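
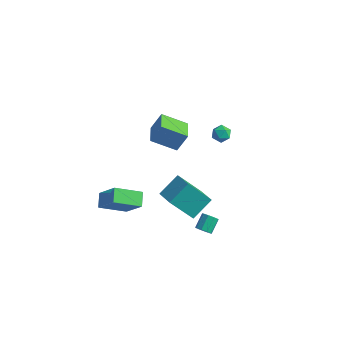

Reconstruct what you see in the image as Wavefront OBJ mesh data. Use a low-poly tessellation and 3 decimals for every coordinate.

v 1.132 3.878 1.642
v 1.488 3.519 2.085
v 0.212 3.601 2.155
v 0.568 3.242 2.598
v 0.612 3.913 2.597
v 1.18 4.084 2.281
v 0.52 3.036 1.959
v 1.088 3.207 1.643
v 1.11 2.998 2.282
v 1.166 3.54 2.676
v 0.534 3.58 1.564
v 0.59 4.122 1.958
v -4.596 3.659 -0.675
v -4.151 4.206 0.603
v -3.171 4.525 -1.543
v -2.726 5.072 -0.264
v -3.714 2.428 -0.456
v -3.269 2.975 0.823
v -2.289 3.294 -1.323
v -1.844 3.841 -0.045
v 3.122 -3.56 2.092
v 2.067 -4.413 3.76
v 3.464 -2.257 2.975
v 2.409 -3.11 4.643
v 4.271 -4.15 2.517
v 3.216 -5.003 4.185
v 4.613 -2.847 3.4
v 3.558 -3.7 5.068
v -3.638 -2.857 -1.309
v -2.36 -2.976 0.186
v -2.503 -1.557 -2.175
v -1.225 -1.677 -0.68
v -3.135 -3.623 -1.8
v -1.857 -3.743 -0.305
v -2 -2.324 -2.666
v -0.722 -2.443 -1.171
v 3.844 -2.507 -0.55
v 4.226 -2.685 -0.229
v 4.118 -1.831 0.372
v 3.736 -1.653 0.05
v 4.37 -2.482 -0.492
v 4.262 -1.627 0.109
v 4.268 -2.29 -0.783
v 4.16 -1.436 -0.182
v 3.968 -2.2 -0.964
v 3.86 -1.346 -0.364
v 3.61 -2.254 -0.953
v 3.501 -1.4 -0.352
v 3.361 -2.426 -0.753
v 3.253 -1.572 -0.152
v 3.338 -2.636 -0.458
v 3.23 -1.782 0.143
v 3.552 -2.786 -0.207
v 3.444 -1.932 0.394
v 3.903 -2.805 -0.116
v 3.795 -1.951 0.485
f 1 12 6
f 1 6 2
f 1 2 8
f 1 8 11
f 1 11 12
f 2 6 10
f 6 12 5
f 12 11 3
f 11 8 7
f 8 2 9
f 4 10 5
f 4 5 3
f 4 3 7
f 4 7 9
f 4 9 10
f 5 10 6
f 3 5 12
f 7 3 11
f 9 7 8
f 10 9 2
f 14 16 13
f 17 14 13
f 13 16 15
f 15 17 13
f 14 20 16
f 18 14 17
f 18 20 14
f 16 20 15
f 19 17 15
f 15 20 19
f 19 18 17
f 20 18 19
f 22 24 21
f 25 22 21
f 21 24 23
f 23 25 21
f 22 28 24
f 26 22 25
f 26 28 22
f 24 28 23
f 27 25 23
f 23 28 27
f 27 26 25
f 28 26 27
f 30 32 29
f 33 30 29
f 29 32 31
f 31 33 29
f 30 36 32
f 34 30 33
f 34 36 30
f 32 36 31
f 35 33 31
f 31 36 35
f 35 34 33
f 36 34 35
f 38 37 41
f 38 41 39
f 39 41 42
f 39 42 40
f 41 37 43
f 41 43 42
f 42 43 44
f 42 44 40
f 43 37 45
f 43 45 44
f 44 45 46
f 44 46 40
f 45 37 47
f 45 47 46
f 46 47 48
f 46 48 40
f 47 37 49
f 47 49 48
f 48 49 50
f 48 50 40
f 49 37 51
f 49 51 50
f 50 51 52
f 50 52 40
f 51 37 53
f 51 53 52
f 52 53 54
f 52 54 40
f 53 37 55
f 53 55 54
f 54 55 56
f 54 56 40
f 55 37 38
f 55 38 56
f 56 38 39
f 56 39 40



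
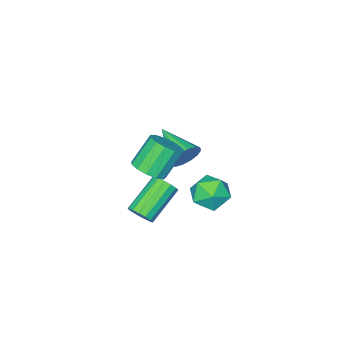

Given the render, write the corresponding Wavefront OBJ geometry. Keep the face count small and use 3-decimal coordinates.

v 0.313 0.659 3.296
v 0.847 1.146 3.661
v -0.099 1.248 4.91
v -0.633 0.761 4.544
v 0.566 1.418 3.426
v -0.38 1.519 4.674
v 0.204 1.448 3.149
v -0.742 1.55 4.398
v -0.123 1.229 2.919
v -1.069 1.33 4.168
v -0.312 0.828 2.808
v -1.258 0.929 4.057
v -0.302 0.374 2.853
v -1.248 0.475 4.101
v -0.097 0.01 3.038
v -1.043 0.112 4.286
v 0.238 -0.147 3.304
v -0.708 -0.046 4.553
v 0.597 -0.049 3.568
v -0.349 0.053 4.817
v 0.866 0.275 3.746
v -0.08 0.376 4.994
v 0.959 0.72 3.78
v 0.013 0.822 5.029
v 1.34 1.321 1.405
v 1.65 0.963 1.805
v 0.09 0.761 2.835
v -0.22 1.119 2.435
v 1.685 1.262 1.917
v 0.125 1.06 2.946
v 1.628 1.576 1.891
v 0.068 1.374 2.921
v 1.493 1.823 1.736
v -0.067 1.621 2.765
v 1.318 1.934 1.492
v -0.243 1.733 2.521
v 1.148 1.882 1.224
v -0.412 1.68 2.254
v 1.03 1.679 1.005
v -0.53 1.477 2.035
v 0.995 1.38 0.894
v -0.565 1.178 1.923
v 1.052 1.066 0.919
v -0.508 0.864 1.949
v 1.187 0.819 1.075
v -0.373 0.617 2.104
v 1.363 0.707 1.319
v -0.198 0.506 2.348
v 1.532 0.76 1.586
v -0.028 0.558 2.616
v -1.006 4.181 3.088
v -0.164 3.994 3.476
v -1.116 2.726 2.624
v -0.274 2.539 3.012
v -1.019 2.726 3.565
v -0.951 3.625 3.852
v -0.329 3.095 2.248
v -0.261 3.994 2.535
v 0.254 3.322 2.957
v -0.172 3.095 3.771
v -1.108 3.625 2.329
v -1.534 3.398 3.143
v -3.23 -0.977 1.095
v -2.752 -0.804 1.712
v -3.45 -2.763 1.765
v -3.133 -0.709 1.842
v -3.54 -0.685 1.771
v -3.865 -0.739 1.52
v -4.019 -0.858 1.154
v -3.961 -1.008 0.772
v -3.708 -1.15 0.477
v -3.327 -1.246 0.347
v -2.919 -1.27 0.418
v -2.595 -1.215 0.67
v -2.441 -1.097 1.036
v -2.498 -0.946 1.417
f 2 1 5
f 2 5 3
f 3 5 6
f 3 6 4
f 5 1 7
f 5 7 6
f 6 7 8
f 6 8 4
f 7 1 9
f 7 9 8
f 8 9 10
f 8 10 4
f 9 1 11
f 9 11 10
f 10 11 12
f 10 12 4
f 11 1 13
f 11 13 12
f 12 13 14
f 12 14 4
f 13 1 15
f 13 15 14
f 14 15 16
f 14 16 4
f 15 1 17
f 15 17 16
f 16 17 18
f 16 18 4
f 17 1 19
f 17 19 18
f 18 19 20
f 18 20 4
f 19 1 21
f 19 21 20
f 20 21 22
f 20 22 4
f 21 1 23
f 21 23 22
f 22 23 24
f 22 24 4
f 23 1 2
f 23 2 24
f 24 2 3
f 24 3 4
f 26 25 29
f 26 29 27
f 27 29 30
f 27 30 28
f 29 25 31
f 29 31 30
f 30 31 32
f 30 32 28
f 31 25 33
f 31 33 32
f 32 33 34
f 32 34 28
f 33 25 35
f 33 35 34
f 34 35 36
f 34 36 28
f 35 25 37
f 35 37 36
f 36 37 38
f 36 38 28
f 37 25 39
f 37 39 38
f 38 39 40
f 38 40 28
f 39 25 41
f 39 41 40
f 40 41 42
f 40 42 28
f 41 25 43
f 41 43 42
f 42 43 44
f 42 44 28
f 43 25 45
f 43 45 44
f 44 45 46
f 44 46 28
f 45 25 47
f 45 47 46
f 46 47 48
f 46 48 28
f 47 25 49
f 47 49 48
f 48 49 50
f 48 50 28
f 49 25 26
f 49 26 50
f 50 26 27
f 50 27 28
f 51 62 56
f 51 56 52
f 51 52 58
f 51 58 61
f 51 61 62
f 52 56 60
f 56 62 55
f 62 61 53
f 61 58 57
f 58 52 59
f 54 60 55
f 54 55 53
f 54 53 57
f 54 57 59
f 54 59 60
f 55 60 56
f 53 55 62
f 57 53 61
f 59 57 58
f 60 59 52
f 64 63 66
f 64 66 65
f 66 63 67
f 66 67 65
f 67 63 68
f 67 68 65
f 68 63 69
f 68 69 65
f 69 63 70
f 69 70 65
f 70 63 71
f 70 71 65
f 71 63 72
f 71 72 65
f 72 63 73
f 72 73 65
f 73 63 74
f 73 74 65
f 74 63 75
f 74 75 65
f 75 63 76
f 75 76 65
f 76 63 64
f 76 64 65



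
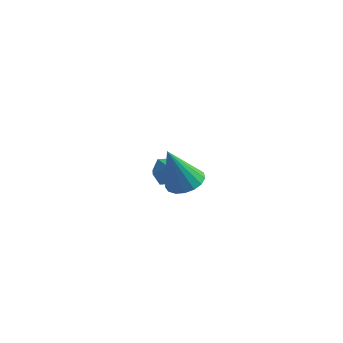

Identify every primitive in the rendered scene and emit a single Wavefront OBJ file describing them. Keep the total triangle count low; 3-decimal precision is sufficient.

v -3.984 3.201 -0.579
v -3.604 3.768 -0.303
v -3.016 2.512 -0.497
v -2.636 3.079 -0.221
v -3.172 2.766 0.176
v -3.77 3.192 0.125
v -2.85 3.088 -0.925
v -3.448 3.514 -0.976
v -2.903 3.698 -0.517
v -3.102 3.499 0.164
v -3.518 2.781 -0.964
v -3.717 2.582 -0.283
v -0.795 -1.512 3.151
v -0.288 -1.052 3.404
v -1.325 -1.828 4.789
v -0.567 -0.848 3.353
v -0.899 -0.797 3.256
v -1.207 -0.909 3.135
v -1.42 -1.159 3.017
v -1.491 -1.49 2.93
v -1.402 -1.826 2.894
v -1.174 -2.09 2.917
v -0.859 -2.221 2.993
v -0.53 -2.19 3.106
v -0.262 -2.004 3.229
v -0.115 -1.704 3.334
v -0.125 -1.361 3.397
f 1 12 6
f 1 6 2
f 1 2 8
f 1 8 11
f 1 11 12
f 2 6 10
f 6 12 5
f 12 11 3
f 11 8 7
f 8 2 9
f 4 10 5
f 4 5 3
f 4 3 7
f 4 7 9
f 4 9 10
f 5 10 6
f 3 5 12
f 7 3 11
f 9 7 8
f 10 9 2
f 14 13 16
f 14 16 15
f 16 13 17
f 16 17 15
f 17 13 18
f 17 18 15
f 18 13 19
f 18 19 15
f 19 13 20
f 19 20 15
f 20 13 21
f 20 21 15
f 21 13 22
f 21 22 15
f 22 13 23
f 22 23 15
f 23 13 24
f 23 24 15
f 24 13 25
f 24 25 15
f 25 13 26
f 25 26 15
f 26 13 27
f 26 27 15
f 27 13 14
f 27 14 15



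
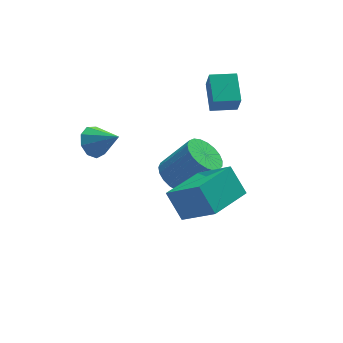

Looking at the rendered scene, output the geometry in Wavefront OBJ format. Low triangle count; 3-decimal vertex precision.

v -3.517 0.228 1.718
v -2.904 0.764 1.622
v -2.643 -0.608 2.622
v -3.22 0.911 2.062
v -3.674 0.737 2.341
v -4.055 0.326 2.329
v -4.184 -0.131 2.031
v -4.001 -0.42 1.587
v -3.592 -0.406 1.204
v -3.147 -0.095 1.061
v -2.876 0.367 1.227
v -1.046 -4.245 -0.147
v -0.032 -5.509 1.25
v -1.448 -3.346 0.958
v -0.433 -4.61 2.355
v 0.713 -3.13 -0.415
v 1.728 -4.394 0.982
v 0.312 -2.231 0.69
v 1.326 -3.495 2.087
v 1.405 -0.558 3.163
v 1.386 -1.034 4.243
v 1.674 0.762 3.749
v 1.656 0.287 4.829
v 2.584 -0.767 3.091
v 2.566 -1.242 4.171
v 2.854 0.554 3.677
v 2.835 0.078 4.757
v -0.079 -0.49 -1.194
v 0.57 0.141 -1.569
v 1.787 -0.178 -0.002
v 1.139 -0.81 0.374
v 0.338 0.385 -1.339
v 1.555 0.066 0.228
v 0.034 0.477 -1.084
v 1.251 0.158 0.483
v -0.29 0.402 -0.848
v 0.928 0.083 0.719
v -0.577 0.173 -0.672
v 0.64 -0.147 0.896
v -0.778 -0.171 -0.586
v 0.44 -0.49 0.982
v -0.858 -0.57 -0.605
v 0.36 -0.89 0.963
v -0.803 -0.956 -0.726
v 0.414 -1.275 0.842
v -0.623 -1.261 -0.927
v 0.594 -1.58 0.64
v -0.349 -1.432 -1.175
v 0.868 -1.751 0.392
v -0.028 -1.441 -1.426
v 1.189 -1.76 0.141
v 0.284 -1.286 -1.637
v 1.501 -1.605 -0.07
v 0.533 -0.992 -1.771
v 1.751 -1.312 -0.204
v 0.677 -0.613 -1.806
v 1.894 -0.932 -0.238
v 0.69 -0.212 -1.734
v 1.907 -0.531 -0.167
f 2 1 4
f 2 4 3
f 4 1 5
f 4 5 3
f 5 1 6
f 5 6 3
f 6 1 7
f 6 7 3
f 7 1 8
f 7 8 3
f 8 1 9
f 8 9 3
f 9 1 10
f 9 10 3
f 10 1 11
f 10 11 3
f 11 1 2
f 11 2 3
f 13 15 12
f 16 13 12
f 12 15 14
f 14 16 12
f 13 19 15
f 17 13 16
f 17 19 13
f 15 19 14
f 18 16 14
f 14 19 18
f 18 17 16
f 19 17 18
f 21 23 20
f 24 21 20
f 20 23 22
f 22 24 20
f 21 27 23
f 25 21 24
f 25 27 21
f 23 27 22
f 26 24 22
f 22 27 26
f 26 25 24
f 27 25 26
f 29 28 32
f 29 32 30
f 30 32 33
f 30 33 31
f 32 28 34
f 32 34 33
f 33 34 35
f 33 35 31
f 34 28 36
f 34 36 35
f 35 36 37
f 35 37 31
f 36 28 38
f 36 38 37
f 37 38 39
f 37 39 31
f 38 28 40
f 38 40 39
f 39 40 41
f 39 41 31
f 40 28 42
f 40 42 41
f 41 42 43
f 41 43 31
f 42 28 44
f 42 44 43
f 43 44 45
f 43 45 31
f 44 28 46
f 44 46 45
f 45 46 47
f 45 47 31
f 46 28 48
f 46 48 47
f 47 48 49
f 47 49 31
f 48 28 50
f 48 50 49
f 49 50 51
f 49 51 31
f 50 28 52
f 50 52 51
f 51 52 53
f 51 53 31
f 52 28 54
f 52 54 53
f 53 54 55
f 53 55 31
f 54 28 56
f 54 56 55
f 55 56 57
f 55 57 31
f 56 28 58
f 56 58 57
f 57 58 59
f 57 59 31
f 58 28 29
f 58 29 59
f 59 29 30
f 59 30 31



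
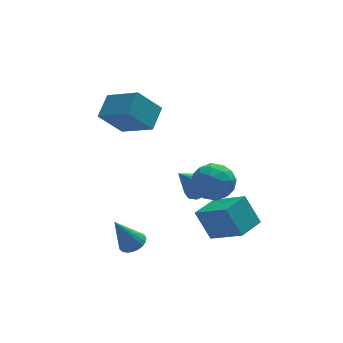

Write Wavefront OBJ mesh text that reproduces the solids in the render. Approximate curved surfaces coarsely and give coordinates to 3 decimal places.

v 1.143 1.571 1.309
v -0.05 1.401 2.672
v -0.07 2.965 0.421
v -1.263 2.795 1.785
v 1.823 2.625 2.035
v 0.63 2.455 3.399
v 0.61 4.019 1.148
v -0.583 3.849 2.511
v 2.151 -1.927 -0.276
v 2.975 -1.32 -0.718
v 3.365 -3.04 0.458
v 4.189 -2.433 0.016
v 3.566 -2.012 0.839
v 2.816 -1.324 0.385
v 3.524 -3.036 -0.645
v 2.774 -2.348 -1.099
v 3.823 -2.005 -0.946
v 3.849 -1.373 -0.029
v 2.491 -2.987 -0.231
v 2.517 -2.355 0.686
v 2.456 -1.525 -0.561
v 3.884 -2.835 0.301
v 3.518 -2.587 0.785
v 4.002 -2.23 0.525
v 2.363 -1.528 0.087
v 2.847 -1.171 -0.173
v 3.195 -1.578 0.742
v 3.493 -3.189 -0.087
v 3.977 -2.832 -0.347
v 2.338 -2.13 -0.785
v 2.822 -1.773 -1.045
v 3.145 -2.782 -1.002
v 3.439 -1.572 -0.955
v 4.153 -2.226 -0.524
v 3.762 -2.581 -0.913
v 3.321 -2.176 -1.179
v 3.455 -1.2 -0.416
v 4.168 -1.854 0.015
v 3.802 -1.607 0.499
v 3.361 -1.202 0.232
v 3.953 -1.603 -0.551
v 2.172 -2.506 -0.275
v 2.885 -3.16 0.156
v 2.979 -3.158 -0.492
v 2.538 -2.753 -0.759
v 2.187 -2.134 0.264
v 2.901 -2.788 0.695
v 3.019 -2.184 0.919
v 2.578 -1.779 0.653
v 2.387 -2.757 0.291
v -0.559 -1.681 -4.166
v -0.081 -1.232 -3.894
v -1.421 -1.799 -2.454
v -0.291 -1.048 -3.987
v -0.549 -0.973 -4.112
v -0.808 -1.02 -4.245
v -1.024 -1.182 -4.365
v -1.159 -1.43 -4.451
v -1.191 -1.721 -4.487
v -1.114 -2.005 -4.468
v -0.941 -2.234 -4.396
v -0.701 -2.366 -4.285
v -0.438 -2.38 -4.153
v -0.195 -2.273 -4.023
v -0.015 -2.064 -3.918
v 0.071 -1.788 -3.856
v 0.047 -1.494 -3.848
v 3.232 0.888 -2.66
v 3.72 0.238 -2.409
v 2.148 0.592 -1.32
v 3.894 0.673 -2.172
v 3.816 1.19 -2.122
v 3.515 1.592 -2.277
v 3.106 1.724 -2.579
v 2.745 1.537 -2.912
v 2.571 1.102 -3.149
v 2.649 0.585 -3.199
v 2.95 0.184 -3.044
v 3.359 0.051 -2.742
v 2.443 -1.545 -2.658
v 3.574 -2.992 -1.539
v 3.579 -0.614 -2.602
v 4.71 -2.061 -1.483
v 3.05 -2.199 -4.117
v 4.181 -3.646 -2.998
v 4.186 -1.268 -4.061
v 5.317 -2.715 -2.942
f 2 4 1
f 5 2 1
f 1 4 3
f 3 5 1
f 2 8 4
f 6 2 5
f 6 8 2
f 4 8 3
f 7 5 3
f 3 8 7
f 7 6 5
f 8 6 7
f 9 46 25
f 46 20 49
f 25 49 14
f 46 49 25
f 9 25 21
f 25 14 26
f 21 26 10
f 25 26 21
f 9 21 30
f 21 10 31
f 30 31 16
f 21 31 30
f 9 30 42
f 30 16 45
f 42 45 19
f 30 45 42
f 9 42 46
f 42 19 50
f 46 50 20
f 42 50 46
f 10 26 37
f 26 14 40
f 37 40 18
f 26 40 37
f 14 49 27
f 49 20 48
f 27 48 13
f 49 48 27
f 20 50 47
f 50 19 43
f 47 43 11
f 50 43 47
f 19 45 44
f 45 16 32
f 44 32 15
f 45 32 44
f 16 31 36
f 31 10 33
f 36 33 17
f 31 33 36
f 12 38 24
f 38 18 39
f 24 39 13
f 38 39 24
f 12 24 22
f 24 13 23
f 22 23 11
f 24 23 22
f 12 22 29
f 22 11 28
f 29 28 15
f 22 28 29
f 12 29 34
f 29 15 35
f 34 35 17
f 29 35 34
f 12 34 38
f 34 17 41
f 38 41 18
f 34 41 38
f 13 39 27
f 39 18 40
f 27 40 14
f 39 40 27
f 11 23 47
f 23 13 48
f 47 48 20
f 23 48 47
f 15 28 44
f 28 11 43
f 44 43 19
f 28 43 44
f 17 35 36
f 35 15 32
f 36 32 16
f 35 32 36
f 18 41 37
f 41 17 33
f 37 33 10
f 41 33 37
f 52 51 54
f 52 54 53
f 54 51 55
f 54 55 53
f 55 51 56
f 55 56 53
f 56 51 57
f 56 57 53
f 57 51 58
f 57 58 53
f 58 51 59
f 58 59 53
f 59 51 60
f 59 60 53
f 60 51 61
f 60 61 53
f 61 51 62
f 61 62 53
f 62 51 63
f 62 63 53
f 63 51 64
f 63 64 53
f 64 51 65
f 64 65 53
f 65 51 66
f 65 66 53
f 66 51 67
f 66 67 53
f 67 51 52
f 67 52 53
f 69 68 71
f 69 71 70
f 71 68 72
f 71 72 70
f 72 68 73
f 72 73 70
f 73 68 74
f 73 74 70
f 74 68 75
f 74 75 70
f 75 68 76
f 75 76 70
f 76 68 77
f 76 77 70
f 77 68 78
f 77 78 70
f 78 68 79
f 78 79 70
f 79 68 69
f 79 69 70
f 81 83 80
f 84 81 80
f 80 83 82
f 82 84 80
f 81 87 83
f 85 81 84
f 85 87 81
f 83 87 82
f 86 84 82
f 82 87 86
f 86 85 84
f 87 85 86



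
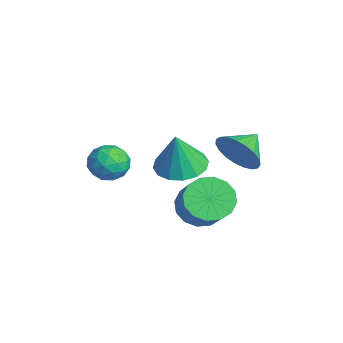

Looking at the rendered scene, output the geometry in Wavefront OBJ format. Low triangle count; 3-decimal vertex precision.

v -0.855 1.681 -4.338
v -0.204 1.861 -5.021
v 1.226 1.758 -3.684
v 0.575 1.579 -3.002
v -0.335 2.308 -4.847
v 1.095 2.205 -3.51
v -0.605 2.587 -4.537
v 0.826 2.484 -3.2
v -0.942 2.623 -4.173
v 0.489 2.52 -2.837
v -1.255 2.407 -3.854
v 0.175 2.304 -2.518
v -1.462 1.997 -3.664
v -0.032 1.894 -2.328
v -1.506 1.502 -3.656
v -0.076 1.399 -2.319
v -1.375 1.055 -3.83
v 0.055 0.952 -2.493
v -1.106 0.776 -4.14
v 0.325 0.673 -2.803
v -0.769 0.74 -4.503
v 0.662 0.637 -3.167
v -0.455 0.956 -4.822
v 0.975 0.853 -3.486
v -0.248 1.366 -5.012
v 1.182 1.263 -3.676
v -3.377 1.672 -3.814
v -2.398 2.014 -3.902
v -3.123 1.388 -2.086
v -2.689 2.452 -3.787
v -3.164 2.681 -3.68
v -3.696 2.64 -3.608
v -4.143 2.339 -3.592
v -4.384 1.86 -3.636
v -4.355 1.33 -3.727
v -4.064 0.892 -3.842
v -3.589 0.663 -3.949
v -3.057 0.704 -4.02
v -2.611 1.005 -4.036
v -2.37 1.484 -3.993
v -4.284 -0.404 -4.152
v -3.544 -0.222 -3.75
v -4.356 -1.618 -3.47
v -3.616 -1.436 -3.068
v -4.327 -0.985 -2.885
v -4.283 -0.235 -3.307
v -3.617 -1.605 -3.913
v -3.573 -0.855 -4.335
v -3.131 -0.964 -3.603
v -3.57 -0.581 -2.967
v -4.33 -1.259 -4.253
v -4.769 -0.876 -3.617
v -3.908 -0.206 -4.011
v -3.992 -1.634 -3.209
v -4.411 -1.369 -3.101
v -3.975 -1.262 -2.865
v -4.342 -0.214 -3.751
v -3.907 -0.107 -3.514
v -4.368 -0.556 -3.006
v -3.993 -1.733 -3.706
v -3.558 -1.626 -3.469
v -3.925 -0.578 -4.355
v -3.489 -0.471 -4.119
v -3.532 -1.284 -4.214
v -3.23 -0.536 -3.688
v -3.272 -1.249 -3.287
v -3.273 -1.349 -3.784
v -3.247 -0.908 -4.032
v -3.488 -0.31 -3.315
v -3.53 -1.024 -2.913
v -3.949 -0.759 -2.806
v -3.923 -0.318 -3.054
v -3.246 -0.747 -3.228
v -4.37 -0.816 -4.307
v -4.412 -1.53 -3.905
v -3.977 -1.522 -4.166
v -3.951 -1.081 -4.414
v -4.628 -0.591 -3.933
v -4.67 -1.304 -3.532
v -4.653 -0.932 -3.188
v -4.627 -0.491 -3.436
v -4.654 -1.093 -3.992
v -0.3 2.85 -1.438
v 0.311 2.935 -0.69
v -0.94 3.79 -1.022
v 0.483 3.174 -0.966
v 0.519 3.357 -1.323
v 0.413 3.453 -1.701
v 0.184 3.444 -2.033
v -0.128 3.333 -2.262
v -0.471 3.138 -2.349
v -0.784 2.893 -2.278
v -1.013 2.641 -2.062
v -1.119 2.426 -1.738
v -1.084 2.283 -1.362
v -0.913 2.239 -1
v -0.636 2.301 -0.713
v -0.301 2.457 -0.551
v 0.034 2.682 -0.543
f 2 1 5
f 2 5 3
f 3 5 6
f 3 6 4
f 5 1 7
f 5 7 6
f 6 7 8
f 6 8 4
f 7 1 9
f 7 9 8
f 8 9 10
f 8 10 4
f 9 1 11
f 9 11 10
f 10 11 12
f 10 12 4
f 11 1 13
f 11 13 12
f 12 13 14
f 12 14 4
f 13 1 15
f 13 15 14
f 14 15 16
f 14 16 4
f 15 1 17
f 15 17 16
f 16 17 18
f 16 18 4
f 17 1 19
f 17 19 18
f 18 19 20
f 18 20 4
f 19 1 21
f 19 21 20
f 20 21 22
f 20 22 4
f 21 1 23
f 21 23 22
f 22 23 24
f 22 24 4
f 23 1 25
f 23 25 24
f 24 25 26
f 24 26 4
f 25 1 2
f 25 2 26
f 26 2 3
f 26 3 4
f 28 27 30
f 28 30 29
f 30 27 31
f 30 31 29
f 31 27 32
f 31 32 29
f 32 27 33
f 32 33 29
f 33 27 34
f 33 34 29
f 34 27 35
f 34 35 29
f 35 27 36
f 35 36 29
f 36 27 37
f 36 37 29
f 37 27 38
f 37 38 29
f 38 27 39
f 38 39 29
f 39 27 40
f 39 40 29
f 40 27 28
f 40 28 29
f 41 78 57
f 78 52 81
f 57 81 46
f 78 81 57
f 41 57 53
f 57 46 58
f 53 58 42
f 57 58 53
f 41 53 62
f 53 42 63
f 62 63 48
f 53 63 62
f 41 62 74
f 62 48 77
f 74 77 51
f 62 77 74
f 41 74 78
f 74 51 82
f 78 82 52
f 74 82 78
f 42 58 69
f 58 46 72
f 69 72 50
f 58 72 69
f 46 81 59
f 81 52 80
f 59 80 45
f 81 80 59
f 52 82 79
f 82 51 75
f 79 75 43
f 82 75 79
f 51 77 76
f 77 48 64
f 76 64 47
f 77 64 76
f 48 63 68
f 63 42 65
f 68 65 49
f 63 65 68
f 44 70 56
f 70 50 71
f 56 71 45
f 70 71 56
f 44 56 54
f 56 45 55
f 54 55 43
f 56 55 54
f 44 54 61
f 54 43 60
f 61 60 47
f 54 60 61
f 44 61 66
f 61 47 67
f 66 67 49
f 61 67 66
f 44 66 70
f 66 49 73
f 70 73 50
f 66 73 70
f 45 71 59
f 71 50 72
f 59 72 46
f 71 72 59
f 43 55 79
f 55 45 80
f 79 80 52
f 55 80 79
f 47 60 76
f 60 43 75
f 76 75 51
f 60 75 76
f 49 67 68
f 67 47 64
f 68 64 48
f 67 64 68
f 50 73 69
f 73 49 65
f 69 65 42
f 73 65 69
f 84 83 86
f 84 86 85
f 86 83 87
f 86 87 85
f 87 83 88
f 87 88 85
f 88 83 89
f 88 89 85
f 89 83 90
f 89 90 85
f 90 83 91
f 90 91 85
f 91 83 92
f 91 92 85
f 92 83 93
f 92 93 85
f 93 83 94
f 93 94 85
f 94 83 95
f 94 95 85
f 95 83 96
f 95 96 85
f 96 83 97
f 96 97 85
f 97 83 98
f 97 98 85
f 98 83 99
f 98 99 85
f 99 83 84
f 99 84 85



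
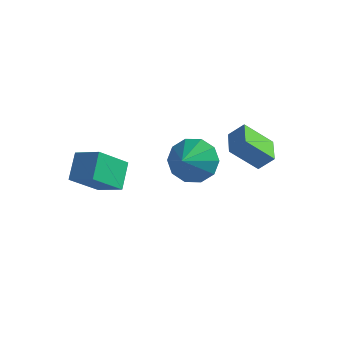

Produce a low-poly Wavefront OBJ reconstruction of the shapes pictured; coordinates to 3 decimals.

v -1.017 -2.722 -1.141
v -1.351 -1.831 -0.301
v -0.575 -1.526 -2.235
v -0.909 -0.634 -1.394
v 0.069 -2.726 -0.706
v -0.265 -1.834 0.135
v 0.511 -1.529 -1.799
v 0.177 -0.638 -0.959
v 3.213 1.496 -0.441
v 3.751 1.753 0.164
v 2.563 2.493 -0.288
v 3.101 2.75 0.318
v 4.059 2.21 -1.498
v 4.597 2.467 -0.892
v 3.409 3.207 -1.344
v 3.947 3.464 -0.739
v 1.358 1.959 -1.876
v 1.957 1.576 -2.662
v 1.482 0.981 -1.304
v 2.352 1.875 -2.234
v 2.368 2.207 -1.669
v 1.999 2.444 -1.183
v 1.384 2.496 -0.962
v 0.76 2.343 -1.089
v 0.364 2.044 -1.517
v 0.348 1.712 -2.082
v 0.718 1.475 -2.568
v 1.333 1.423 -2.789
f 2 4 1
f 5 2 1
f 1 4 3
f 3 5 1
f 2 8 4
f 6 2 5
f 6 8 2
f 4 8 3
f 7 5 3
f 3 8 7
f 7 6 5
f 8 6 7
f 10 12 9
f 13 10 9
f 9 12 11
f 11 13 9
f 10 16 12
f 14 10 13
f 14 16 10
f 12 16 11
f 15 13 11
f 11 16 15
f 15 14 13
f 16 14 15
f 18 17 20
f 18 20 19
f 20 17 21
f 20 21 19
f 21 17 22
f 21 22 19
f 22 17 23
f 22 23 19
f 23 17 24
f 23 24 19
f 24 17 25
f 24 25 19
f 25 17 26
f 25 26 19
f 26 17 27
f 26 27 19
f 27 17 28
f 27 28 19
f 28 17 18
f 28 18 19



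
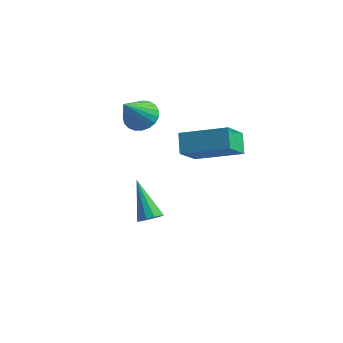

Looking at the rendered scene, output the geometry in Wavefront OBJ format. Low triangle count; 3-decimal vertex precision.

v -2.504 1.66 2.753
v -1.882 1.985 3.07
v -2.536 0.52 3.987
v -2.12 2.145 3.212
v -2.425 2.222 3.274
v -2.743 2.201 3.246
v -3.02 2.086 3.134
v -3.208 1.898 2.955
v -3.274 1.669 2.741
v -3.207 1.438 2.53
v -3.018 1.246 2.357
v -2.74 1.125 2.253
v -2.422 1.097 2.235
v -2.118 1.166 2.307
v -1.88 1.32 2.456
v -1.751 1.534 2.656
v -1.751 1.769 2.873
v -1.303 0.482 -2.11
v -0.967 0.26 -1.75
v -2.397 1.158 -0.67
v -0.86 0.569 -1.813
v -0.921 0.845 -1.99
v -1.129 0.983 -2.212
v -1.403 0.929 -2.395
v -1.638 0.705 -2.469
v -1.746 0.396 -2.406
v -1.684 0.119 -2.229
v -1.477 -0.018 -2.007
v -1.203 0.035 -1.824
v 0.304 0.091 2.442
v -0.121 0.654 3.137
v 0.258 1.226 1.494
v -0.167 1.789 2.188
v 2.127 0.691 3.072
v 1.702 1.254 3.766
v 2.081 1.826 2.123
v 1.656 2.389 2.818
f 2 1 4
f 2 4 3
f 4 1 5
f 4 5 3
f 5 1 6
f 5 6 3
f 6 1 7
f 6 7 3
f 7 1 8
f 7 8 3
f 8 1 9
f 8 9 3
f 9 1 10
f 9 10 3
f 10 1 11
f 10 11 3
f 11 1 12
f 11 12 3
f 12 1 13
f 12 13 3
f 13 1 14
f 13 14 3
f 14 1 15
f 14 15 3
f 15 1 16
f 15 16 3
f 16 1 17
f 16 17 3
f 17 1 2
f 17 2 3
f 19 18 21
f 19 21 20
f 21 18 22
f 21 22 20
f 22 18 23
f 22 23 20
f 23 18 24
f 23 24 20
f 24 18 25
f 24 25 20
f 25 18 26
f 25 26 20
f 26 18 27
f 26 27 20
f 27 18 28
f 27 28 20
f 28 18 29
f 28 29 20
f 29 18 19
f 29 19 20
f 31 33 30
f 34 31 30
f 30 33 32
f 32 34 30
f 31 37 33
f 35 31 34
f 35 37 31
f 33 37 32
f 36 34 32
f 32 37 36
f 36 35 34
f 37 35 36



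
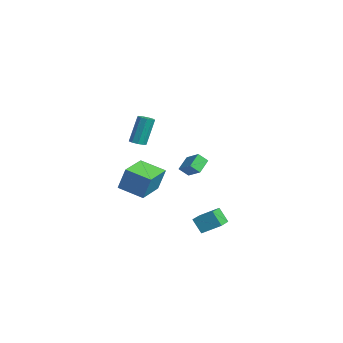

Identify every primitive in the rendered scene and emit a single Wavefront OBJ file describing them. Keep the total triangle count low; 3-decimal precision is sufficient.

v -5.54 0.667 -3.263
v -5.194 1.062 -1.594
v -4.19 1.822 -3.816
v -3.845 2.217 -2.147
v -4.095 -0.977 -3.173
v -3.75 -0.582 -1.504
v -2.746 0.178 -3.726
v -2.4 0.573 -2.057
v -2.171 3.586 -1.103
v -2.375 3.005 -0.517
v -1.099 3.886 -0.432
v -1.303 3.304 0.154
v -1.557 2.756 -1.714
v -1.761 2.174 -1.128
v -0.485 3.055 -1.043
v -0.689 2.474 -0.457
v -1.768 -0.58 1.651
v -1.461 -0.129 1.527
v -1.725 0.572 3.425
v -2.032 0.12 3.549
v -1.83 -0.061 1.451
v -2.094 0.64 3.349
v -2.17 -0.236 1.468
v -2.434 0.464 3.366
v -2.322 -0.572 1.571
v -2.586 0.128 3.469
v -2.215 -0.912 1.711
v -2.479 -0.212 3.609
v -1.899 -1.097 1.824
v -2.163 -0.396 3.721
v -1.521 -1.04 1.855
v -1.785 -0.339 3.753
v -1.259 -0.768 1.791
v -1.523 -0.067 3.689
v -1.235 -0.408 1.662
v -1.499 0.293 3.559
v 2.963 2.024 -4.213
v 2.368 1.708 -3.256
v 3.598 3.037 -3.484
v 3.003 2.721 -2.527
v 4.097 1.039 -3.833
v 3.502 0.723 -2.876
v 4.732 2.052 -3.104
v 4.137 1.736 -2.147
f 2 4 1
f 5 2 1
f 1 4 3
f 3 5 1
f 2 8 4
f 6 2 5
f 6 8 2
f 4 8 3
f 7 5 3
f 3 8 7
f 7 6 5
f 8 6 7
f 10 12 9
f 13 10 9
f 9 12 11
f 11 13 9
f 10 16 12
f 14 10 13
f 14 16 10
f 12 16 11
f 15 13 11
f 11 16 15
f 15 14 13
f 16 14 15
f 18 17 21
f 18 21 19
f 19 21 22
f 19 22 20
f 21 17 23
f 21 23 22
f 22 23 24
f 22 24 20
f 23 17 25
f 23 25 24
f 24 25 26
f 24 26 20
f 25 17 27
f 25 27 26
f 26 27 28
f 26 28 20
f 27 17 29
f 27 29 28
f 28 29 30
f 28 30 20
f 29 17 31
f 29 31 30
f 30 31 32
f 30 32 20
f 31 17 33
f 31 33 32
f 32 33 34
f 32 34 20
f 33 17 35
f 33 35 34
f 34 35 36
f 34 36 20
f 35 17 18
f 35 18 36
f 36 18 19
f 36 19 20
f 38 40 37
f 41 38 37
f 37 40 39
f 39 41 37
f 38 44 40
f 42 38 41
f 42 44 38
f 40 44 39
f 43 41 39
f 39 44 43
f 43 42 41
f 44 42 43



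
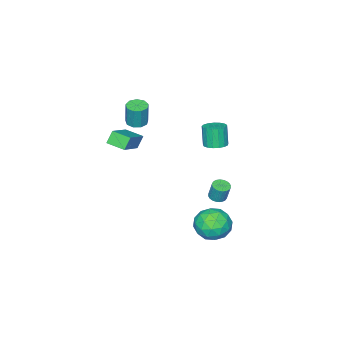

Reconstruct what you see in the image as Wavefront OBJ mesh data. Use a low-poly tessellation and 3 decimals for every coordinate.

v 0.876 -3.037 2.982
v 1.239 -3.564 3.006
v 1.367 -3.409 4.462
v 1.004 -2.883 4.438
v 1.491 -3.211 2.946
v 1.619 -3.056 4.402
v 1.455 -2.776 2.903
v 1.583 -2.622 4.359
v 1.148 -2.464 2.897
v 1.277 -2.31 4.353
v 0.714 -2.42 2.931
v 0.842 -2.266 4.387
v 0.355 -2.665 2.988
v 0.484 -2.51 4.445
v 0.24 -3.084 3.043
v 0.369 -2.929 4.499
v 0.423 -3.481 3.069
v 0.551 -3.327 4.525
v 0.817 -3.67 3.054
v 0.946 -3.516 4.51
v -1.698 0.736 -2.893
v -1.177 0.593 -2.87
v -1.142 0.9 -1.783
v -1.662 1.044 -1.807
v -1.162 0.795 -2.927
v -1.127 1.102 -1.841
v -1.228 0.988 -2.98
v -1.193 1.296 -1.893
v -1.365 1.143 -3.019
v -1.33 1.45 -1.932
v -1.553 1.236 -3.039
v -1.518 1.543 -1.953
v -1.763 1.253 -3.037
v -1.728 1.56 -1.951
v -1.963 1.191 -3.013
v -1.928 1.498 -1.927
v -2.123 1.06 -2.971
v -2.088 1.367 -1.884
v -2.218 0.88 -2.917
v -2.183 1.187 -1.83
v -2.233 0.678 -2.859
v -2.198 0.985 -1.773
v -2.167 0.484 -2.807
v -2.132 0.792 -1.72
v -2.03 0.33 -2.768
v -1.995 0.637 -1.681
v -1.842 0.237 -2.747
v -1.807 0.544 -1.661
v -1.632 0.22 -2.749
v -1.597 0.527 -1.663
v -1.432 0.282 -2.773
v -1.397 0.589 -1.687
v -1.272 0.413 -2.816
v -1.237 0.72 -1.729
v -0.725 1.383 2.264
v -0.306 0.825 2.209
v -0.516 0.539 3.501
v -0.935 1.097 3.556
v -0.099 1.072 2.297
v -0.309 0.787 3.589
v -0.034 1.391 2.378
v -0.244 1.106 3.67
v -0.129 1.708 2.433
v -0.338 1.422 3.725
v -0.359 1.95 2.449
v -0.569 1.665 3.741
v -0.674 2.063 2.422
v -0.884 1.777 3.715
v -1 2.019 2.36
v -1.21 1.734 3.652
v -1.263 1.83 2.275
v -1.473 1.545 3.567
v -1.403 1.538 2.188
v -1.613 1.253 3.48
v -1.388 1.211 2.118
v -1.598 0.926 3.411
v -1.221 0.923 2.082
v -1.431 0.638 3.374
v -0.94 0.74 2.087
v -1.15 0.455 3.379
v -0.61 0.705 2.133
v -0.82 0.419 3.425
v 0.576 2.524 -4.465
v 1.098 1.973 -3.579
v -1.078 1.767 -3.961
v -0.556 1.216 -3.075
v -0.67 2.377 -3.054
v 0.353 2.845 -3.366
v -0.333 0.895 -4.174
v 0.69 1.363 -4.486
v 0.537 0.966 -3.399
v 0.328 1.883 -2.707
v -0.308 1.857 -4.833
v -0.517 2.774 -4.141
v 0.983 2.315 -4.066
v -0.963 1.425 -3.474
v -1.03 2.107 -3.462
v -0.723 1.784 -2.941
v 0.544 2.828 -3.941
v 0.851 2.504 -3.42
v -0.188 2.742 -3.112
v -0.831 1.236 -4.12
v -0.524 0.912 -3.599
v 0.743 1.956 -4.599
v 1.05 1.633 -4.078
v 0.208 0.998 -4.428
v 0.959 1.4 -3.439
v -0.013 0.954 -3.143
v 0.118 0.765 -3.789
v 0.719 1.041 -3.972
v 0.837 1.938 -3.032
v -0.136 1.493 -2.736
v -0.203 2.176 -2.724
v 0.398 2.451 -2.907
v 0.507 1.346 -2.927
v 0.156 2.247 -4.804
v -0.817 1.802 -4.508
v -0.378 1.289 -4.633
v 0.223 1.564 -4.816
v 0.033 2.786 -4.397
v -0.939 2.34 -4.101
v -0.699 2.699 -3.568
v -0.098 2.975 -3.751
v -0.487 2.394 -4.613
v 0.27 -4.49 1.348
v 2.026 -3.818 2.411
v -0.019 -3.398 1.135
v 1.737 -2.726 2.198
v 0.743 -4.514 0.582
v 2.499 -3.842 1.645
v 0.454 -3.422 0.369
v 2.21 -2.75 1.432
f 2 1 5
f 2 5 3
f 3 5 6
f 3 6 4
f 5 1 7
f 5 7 6
f 6 7 8
f 6 8 4
f 7 1 9
f 7 9 8
f 8 9 10
f 8 10 4
f 9 1 11
f 9 11 10
f 10 11 12
f 10 12 4
f 11 1 13
f 11 13 12
f 12 13 14
f 12 14 4
f 13 1 15
f 13 15 14
f 14 15 16
f 14 16 4
f 15 1 17
f 15 17 16
f 16 17 18
f 16 18 4
f 17 1 19
f 17 19 18
f 18 19 20
f 18 20 4
f 19 1 2
f 19 2 20
f 20 2 3
f 20 3 4
f 22 21 25
f 22 25 23
f 23 25 26
f 23 26 24
f 25 21 27
f 25 27 26
f 26 27 28
f 26 28 24
f 27 21 29
f 27 29 28
f 28 29 30
f 28 30 24
f 29 21 31
f 29 31 30
f 30 31 32
f 30 32 24
f 31 21 33
f 31 33 32
f 32 33 34
f 32 34 24
f 33 21 35
f 33 35 34
f 34 35 36
f 34 36 24
f 35 21 37
f 35 37 36
f 36 37 38
f 36 38 24
f 37 21 39
f 37 39 38
f 38 39 40
f 38 40 24
f 39 21 41
f 39 41 40
f 40 41 42
f 40 42 24
f 41 21 43
f 41 43 42
f 42 43 44
f 42 44 24
f 43 21 45
f 43 45 44
f 44 45 46
f 44 46 24
f 45 21 47
f 45 47 46
f 46 47 48
f 46 48 24
f 47 21 49
f 47 49 48
f 48 49 50
f 48 50 24
f 49 21 51
f 49 51 50
f 50 51 52
f 50 52 24
f 51 21 53
f 51 53 52
f 52 53 54
f 52 54 24
f 53 21 22
f 53 22 54
f 54 22 23
f 54 23 24
f 56 55 59
f 56 59 57
f 57 59 60
f 57 60 58
f 59 55 61
f 59 61 60
f 60 61 62
f 60 62 58
f 61 55 63
f 61 63 62
f 62 63 64
f 62 64 58
f 63 55 65
f 63 65 64
f 64 65 66
f 64 66 58
f 65 55 67
f 65 67 66
f 66 67 68
f 66 68 58
f 67 55 69
f 67 69 68
f 68 69 70
f 68 70 58
f 69 55 71
f 69 71 70
f 70 71 72
f 70 72 58
f 71 55 73
f 71 73 72
f 72 73 74
f 72 74 58
f 73 55 75
f 73 75 74
f 74 75 76
f 74 76 58
f 75 55 77
f 75 77 76
f 76 77 78
f 76 78 58
f 77 55 79
f 77 79 78
f 78 79 80
f 78 80 58
f 79 55 81
f 79 81 80
f 80 81 82
f 80 82 58
f 81 55 56
f 81 56 82
f 82 56 57
f 82 57 58
f 83 120 99
f 120 94 123
f 99 123 88
f 120 123 99
f 83 99 95
f 99 88 100
f 95 100 84
f 99 100 95
f 83 95 104
f 95 84 105
f 104 105 90
f 95 105 104
f 83 104 116
f 104 90 119
f 116 119 93
f 104 119 116
f 83 116 120
f 116 93 124
f 120 124 94
f 116 124 120
f 84 100 111
f 100 88 114
f 111 114 92
f 100 114 111
f 88 123 101
f 123 94 122
f 101 122 87
f 123 122 101
f 94 124 121
f 124 93 117
f 121 117 85
f 124 117 121
f 93 119 118
f 119 90 106
f 118 106 89
f 119 106 118
f 90 105 110
f 105 84 107
f 110 107 91
f 105 107 110
f 86 112 98
f 112 92 113
f 98 113 87
f 112 113 98
f 86 98 96
f 98 87 97
f 96 97 85
f 98 97 96
f 86 96 103
f 96 85 102
f 103 102 89
f 96 102 103
f 86 103 108
f 103 89 109
f 108 109 91
f 103 109 108
f 86 108 112
f 108 91 115
f 112 115 92
f 108 115 112
f 87 113 101
f 113 92 114
f 101 114 88
f 113 114 101
f 85 97 121
f 97 87 122
f 121 122 94
f 97 122 121
f 89 102 118
f 102 85 117
f 118 117 93
f 102 117 118
f 91 109 110
f 109 89 106
f 110 106 90
f 109 106 110
f 92 115 111
f 115 91 107
f 111 107 84
f 115 107 111
f 126 128 125
f 129 126 125
f 125 128 127
f 127 129 125
f 126 132 128
f 130 126 129
f 130 132 126
f 128 132 127
f 131 129 127
f 127 132 131
f 131 130 129
f 132 130 131



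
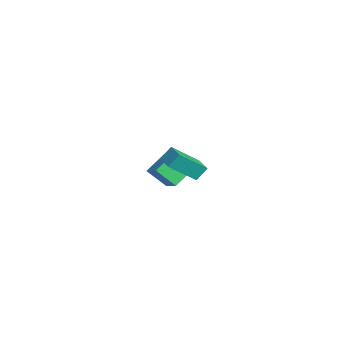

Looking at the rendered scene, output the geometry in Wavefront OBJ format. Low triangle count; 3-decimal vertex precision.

v -3.805 -2.145 -4.106
v -4.194 -3.02 -3.154
v -4.355 -1.134 -3.4
v -4.744 -2.009 -2.449
v -2.696 -1.971 -3.491
v -3.085 -2.846 -2.54
v -3.246 -0.96 -2.786
v -3.635 -1.835 -1.834
v 1.957 -3.93 1.15
v 1.889 -3.411 1.768
v 1.856 -2.628 0.046
v 1.789 -2.109 0.664
v 2.951 -3.831 1.176
v 2.884 -3.312 1.794
v 2.851 -2.529 0.072
v 2.783 -2.01 0.69
f 2 4 1
f 5 2 1
f 1 4 3
f 3 5 1
f 2 8 4
f 6 2 5
f 6 8 2
f 4 8 3
f 7 5 3
f 3 8 7
f 7 6 5
f 8 6 7
f 10 12 9
f 13 10 9
f 9 12 11
f 11 13 9
f 10 16 12
f 14 10 13
f 14 16 10
f 12 16 11
f 15 13 11
f 11 16 15
f 15 14 13
f 16 14 15



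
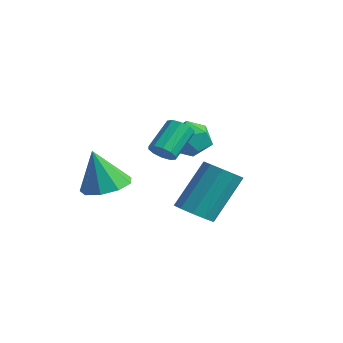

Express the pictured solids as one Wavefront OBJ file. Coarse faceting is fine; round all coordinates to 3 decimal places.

v 0.939 -1.626 2.276
v 1.268 -1.841 2.66
v 0.931 -0.81 3.528
v 0.601 -0.594 3.144
v 1.452 -1.624 2.474
v 1.114 -0.593 3.342
v 1.44 -1.408 2.212
v 1.102 -0.376 3.08
v 1.236 -1.275 1.974
v 0.898 -0.243 2.843
v 0.919 -1.276 1.852
v 0.581 -0.244 2.721
v 0.609 -1.41 1.892
v 0.272 -0.379 2.76
v 0.426 -1.627 2.078
v 0.088 -0.596 2.946
v 0.438 -1.844 2.34
v 0.1 -0.812 3.208
v 0.642 -1.977 2.577
v 0.304 -0.945 3.446
v 0.959 -1.976 2.699
v 0.621 -0.944 3.568
v -0.118 -3.223 0.753
v 0.804 -3.331 0.9
v -0.422 -3.577 2.387
v 0.635 -2.719 1.001
v 0.113 -2.343 0.986
v -0.516 -2.379 0.861
v -0.96 -2.81 0.686
v -1.01 -3.435 0.541
v -0.642 -3.961 0.496
v -0.03 -4.141 0.571
v 0.541 -3.893 0.73
v -0.526 0.268 2.614
v 0.188 0.788 2.746
v 0.292 -0.668 1.874
v 1.006 -0.148 2.006
v 0.639 -0.586 2.693
v 0.133 -0.008 3.151
v 0.347 0.128 1.469
v -0.159 0.706 1.927
v 0.728 0.701 2.039
v 0.908 0.26 2.795
v -0.428 -0.14 1.825
v -0.248 -0.581 2.581
v 3.888 -2.461 0.721
v 4.635 -2.573 0.799
v 4.639 -1.372 2.497
v 3.892 -1.259 2.419
v 4.573 -2.193 0.53
v 4.577 -0.992 2.228
v 4.25 -1.915 0.334
v 4.254 -0.714 2.033
v 3.788 -1.845 0.286
v 3.792 -0.644 1.984
v 3.364 -2.011 0.404
v 3.368 -0.809 2.102
v 3.141 -2.348 0.643
v 3.145 -1.147 2.341
v 3.203 -2.728 0.912
v 3.207 -1.527 2.61
v 3.526 -3.006 1.107
v 3.53 -1.805 2.806
v 3.988 -3.076 1.156
v 3.992 -1.875 2.854
v 4.412 -2.911 1.038
v 4.416 -1.709 2.736
f 2 1 5
f 2 5 3
f 3 5 6
f 3 6 4
f 5 1 7
f 5 7 6
f 6 7 8
f 6 8 4
f 7 1 9
f 7 9 8
f 8 9 10
f 8 10 4
f 9 1 11
f 9 11 10
f 10 11 12
f 10 12 4
f 11 1 13
f 11 13 12
f 12 13 14
f 12 14 4
f 13 1 15
f 13 15 14
f 14 15 16
f 14 16 4
f 15 1 17
f 15 17 16
f 16 17 18
f 16 18 4
f 17 1 19
f 17 19 18
f 18 19 20
f 18 20 4
f 19 1 21
f 19 21 20
f 20 21 22
f 20 22 4
f 21 1 2
f 21 2 22
f 22 2 3
f 22 3 4
f 24 23 26
f 24 26 25
f 26 23 27
f 26 27 25
f 27 23 28
f 27 28 25
f 28 23 29
f 28 29 25
f 29 23 30
f 29 30 25
f 30 23 31
f 30 31 25
f 31 23 32
f 31 32 25
f 32 23 33
f 32 33 25
f 33 23 24
f 33 24 25
f 34 45 39
f 34 39 35
f 34 35 41
f 34 41 44
f 34 44 45
f 35 39 43
f 39 45 38
f 45 44 36
f 44 41 40
f 41 35 42
f 37 43 38
f 37 38 36
f 37 36 40
f 37 40 42
f 37 42 43
f 38 43 39
f 36 38 45
f 40 36 44
f 42 40 41
f 43 42 35
f 47 46 50
f 47 50 48
f 48 50 51
f 48 51 49
f 50 46 52
f 50 52 51
f 51 52 53
f 51 53 49
f 52 46 54
f 52 54 53
f 53 54 55
f 53 55 49
f 54 46 56
f 54 56 55
f 55 56 57
f 55 57 49
f 56 46 58
f 56 58 57
f 57 58 59
f 57 59 49
f 58 46 60
f 58 60 59
f 59 60 61
f 59 61 49
f 60 46 62
f 60 62 61
f 61 62 63
f 61 63 49
f 62 46 64
f 62 64 63
f 63 64 65
f 63 65 49
f 64 46 66
f 64 66 65
f 65 66 67
f 65 67 49
f 66 46 47
f 66 47 67
f 67 47 48
f 67 48 49



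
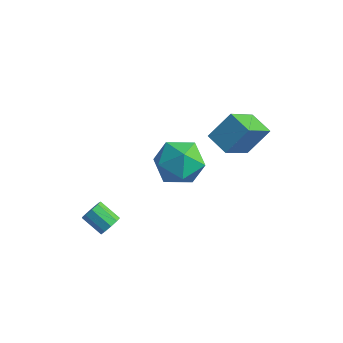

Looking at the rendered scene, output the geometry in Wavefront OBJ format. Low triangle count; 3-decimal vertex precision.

v -1.813 0.355 2.127
v -1.168 0.954 1.283
v -0.272 0.426 3.357
v 0.373 1.025 2.513
v -0.571 1.571 3.06
v -1.523 1.527 2.299
v 0.083 -0.147 2.341
v -0.869 -0.191 1.58
v 0.004 0.644 1.415
v -0.4 1.705 1.86
v -1.04 -0.325 2.78
v -1.444 0.736 3.225
v -2.345 -1.94 -1.028
v -2.078 -2.217 -0.622
v -3.047 -2.278 -0.025
v -3.315 -2 -0.432
v -2.061 -1.84 -0.556
v -3.03 -1.901 0.04
v -2.177 -1.509 -0.712
v -3.147 -1.57 -0.115
v -2.372 -1.38 -1.015
v -3.342 -1.441 -0.418
v -2.555 -1.513 -1.325
v -3.524 -1.574 -0.728
v -2.639 -1.845 -1.496
v -3.608 -1.906 -0.899
v -2.586 -2.222 -1.448
v -3.555 -2.282 -0.851
v -2.42 -2.466 -1.204
v -3.39 -2.527 -0.607
v -2.22 -2.464 -0.878
v -3.189 -2.525 -0.281
v -0.215 3.601 2.081
v -0.226 2.005 3.383
v 0.292 4.505 3.193
v 0.281 2.909 4.495
v 0.879 3.351 1.785
v 0.868 1.755 3.087
v 1.386 4.255 2.897
v 1.375 2.659 4.199
f 1 12 6
f 1 6 2
f 1 2 8
f 1 8 11
f 1 11 12
f 2 6 10
f 6 12 5
f 12 11 3
f 11 8 7
f 8 2 9
f 4 10 5
f 4 5 3
f 4 3 7
f 4 7 9
f 4 9 10
f 5 10 6
f 3 5 12
f 7 3 11
f 9 7 8
f 10 9 2
f 14 13 17
f 14 17 15
f 15 17 18
f 15 18 16
f 17 13 19
f 17 19 18
f 18 19 20
f 18 20 16
f 19 13 21
f 19 21 20
f 20 21 22
f 20 22 16
f 21 13 23
f 21 23 22
f 22 23 24
f 22 24 16
f 23 13 25
f 23 25 24
f 24 25 26
f 24 26 16
f 25 13 27
f 25 27 26
f 26 27 28
f 26 28 16
f 27 13 29
f 27 29 28
f 28 29 30
f 28 30 16
f 29 13 31
f 29 31 30
f 30 31 32
f 30 32 16
f 31 13 14
f 31 14 32
f 32 14 15
f 32 15 16
f 34 36 33
f 37 34 33
f 33 36 35
f 35 37 33
f 34 40 36
f 38 34 37
f 38 40 34
f 36 40 35
f 39 37 35
f 35 40 39
f 39 38 37
f 40 38 39



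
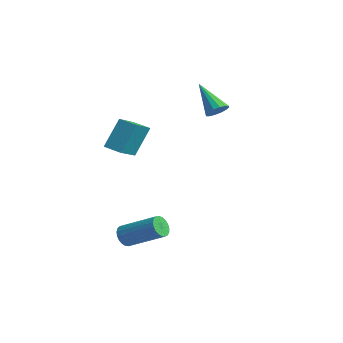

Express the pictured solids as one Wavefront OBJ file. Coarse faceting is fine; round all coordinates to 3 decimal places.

v -2.604 2.25 2.463
v -2.32 2.678 2.791
v -3.936 2.11 3.797
v -2.521 2.837 2.607
v -2.745 2.838 2.384
v -2.931 2.682 2.182
v -3.029 2.41 2.056
v -3.014 2.095 2.038
v -2.889 1.822 2.134
v -2.688 1.663 2.318
v -2.464 1.662 2.541
v -2.278 1.818 2.743
v -2.179 2.089 2.87
v -2.195 2.404 2.888
v -0.619 -3.957 -3.15
v -0.228 -4.178 -3.533
v 1.23 -3.223 -2.593
v 0.839 -3.003 -2.21
v -0.294 -3.968 -3.642
v 1.164 -3.014 -2.702
v -0.417 -3.757 -3.667
v 1.041 -2.803 -2.727
v -0.574 -3.581 -3.602
v 0.884 -2.626 -2.662
v -0.739 -3.469 -3.459
v 0.718 -2.515 -2.519
v -0.884 -3.442 -3.263
v 0.574 -2.488 -2.322
v -0.982 -3.504 -3.047
v 0.475 -2.55 -2.106
v -1.018 -3.645 -2.849
v 0.44 -2.69 -1.908
v -0.985 -3.839 -2.703
v 0.473 -2.884 -1.763
v -0.888 -4.054 -2.634
v 0.569 -3.099 -1.694
v -0.745 -4.252 -2.655
v 0.713 -3.297 -1.715
v -0.58 -4.399 -2.761
v 0.878 -3.445 -1.821
v -0.422 -4.47 -2.935
v 1.036 -3.515 -1.995
v -0.298 -4.452 -3.145
v 1.16 -3.498 -2.205
v -0.229 -4.349 -3.357
v 1.229 -3.394 -2.417
v -2.692 -2.99 1.182
v -2.748 -2.158 2.652
v -1.905 -2.616 1
v -1.961 -1.784 2.47
v -1.979 -4.156 1.87
v -2.035 -3.324 3.34
v -1.192 -3.782 1.688
v -1.248 -2.95 3.158
f 2 1 4
f 2 4 3
f 4 1 5
f 4 5 3
f 5 1 6
f 5 6 3
f 6 1 7
f 6 7 3
f 7 1 8
f 7 8 3
f 8 1 9
f 8 9 3
f 9 1 10
f 9 10 3
f 10 1 11
f 10 11 3
f 11 1 12
f 11 12 3
f 12 1 13
f 12 13 3
f 13 1 14
f 13 14 3
f 14 1 2
f 14 2 3
f 16 15 19
f 16 19 17
f 17 19 20
f 17 20 18
f 19 15 21
f 19 21 20
f 20 21 22
f 20 22 18
f 21 15 23
f 21 23 22
f 22 23 24
f 22 24 18
f 23 15 25
f 23 25 24
f 24 25 26
f 24 26 18
f 25 15 27
f 25 27 26
f 26 27 28
f 26 28 18
f 27 15 29
f 27 29 28
f 28 29 30
f 28 30 18
f 29 15 31
f 29 31 30
f 30 31 32
f 30 32 18
f 31 15 33
f 31 33 32
f 32 33 34
f 32 34 18
f 33 15 35
f 33 35 34
f 34 35 36
f 34 36 18
f 35 15 37
f 35 37 36
f 36 37 38
f 36 38 18
f 37 15 39
f 37 39 38
f 38 39 40
f 38 40 18
f 39 15 41
f 39 41 40
f 40 41 42
f 40 42 18
f 41 15 43
f 41 43 42
f 42 43 44
f 42 44 18
f 43 15 45
f 43 45 44
f 44 45 46
f 44 46 18
f 45 15 16
f 45 16 46
f 46 16 17
f 46 17 18
f 48 50 47
f 51 48 47
f 47 50 49
f 49 51 47
f 48 54 50
f 52 48 51
f 52 54 48
f 50 54 49
f 53 51 49
f 49 54 53
f 53 52 51
f 54 52 53



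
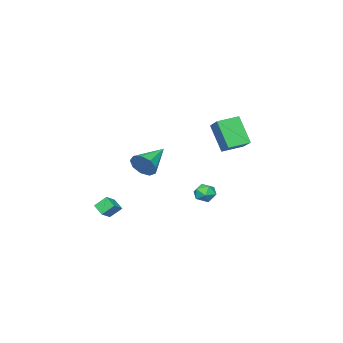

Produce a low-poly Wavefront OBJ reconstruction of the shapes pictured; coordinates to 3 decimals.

v -4.481 1.832 2.525
v -4.718 0.789 4.355
v -3.541 3.059 3.347
v -3.778 2.015 5.177
v -3.302 1.105 2.263
v -3.539 0.061 4.093
v -2.362 2.331 3.085
v -2.599 1.288 4.915
v 3.653 -2.188 -1.085
v 3.186 -1.655 -0.423
v 3.826 -1.46 -1.548
v 3.359 -0.928 -0.886
v 4.481 -2.072 -0.594
v 4.014 -1.54 0.068
v 4.654 -1.345 -1.057
v 4.187 -0.812 -0.395
v 4.684 1.781 3.479
v 4.98 1.314 4.177
v 2.776 1.679 4.221
v 4.997 1.909 4.302
v 4.868 2.445 4.043
v 4.653 2.669 3.519
v 4.452 2.478 2.977
v 4.36 1.96 2.67
v 4.42 1.359 2.742
v 4.603 0.954 3.158
v 4.824 0.937 3.725
v -1.486 2.141 -0.453
v -0.762 1.894 -0.389
v -1.878 0.966 -0.551
v -1.154 0.719 -0.487
v -1.506 1.038 0.117
v -1.264 1.763 0.177
v -1.376 1.097 -1.117
v -1.134 1.822 -1.057
v -0.694 1.248 -0.799
v -0.775 1.212 -0.037
v -1.865 1.648 -0.903
v -1.946 1.612 -0.141
f 2 4 1
f 5 2 1
f 1 4 3
f 3 5 1
f 2 8 4
f 6 2 5
f 6 8 2
f 4 8 3
f 7 5 3
f 3 8 7
f 7 6 5
f 8 6 7
f 10 12 9
f 13 10 9
f 9 12 11
f 11 13 9
f 10 16 12
f 14 10 13
f 14 16 10
f 12 16 11
f 15 13 11
f 11 16 15
f 15 14 13
f 16 14 15
f 18 17 20
f 18 20 19
f 20 17 21
f 20 21 19
f 21 17 22
f 21 22 19
f 22 17 23
f 22 23 19
f 23 17 24
f 23 24 19
f 24 17 25
f 24 25 19
f 25 17 26
f 25 26 19
f 26 17 27
f 26 27 19
f 27 17 18
f 27 18 19
f 28 39 33
f 28 33 29
f 28 29 35
f 28 35 38
f 28 38 39
f 29 33 37
f 33 39 32
f 39 38 30
f 38 35 34
f 35 29 36
f 31 37 32
f 31 32 30
f 31 30 34
f 31 34 36
f 31 36 37
f 32 37 33
f 30 32 39
f 34 30 38
f 36 34 35
f 37 36 29



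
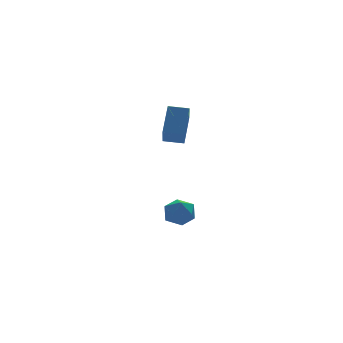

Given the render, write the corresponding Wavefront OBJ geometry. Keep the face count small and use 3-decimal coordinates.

v -0.523 -2.017 1.206
v -0.992 -2.948 2.155
v -1.304 -1.522 1.306
v -1.773 -2.453 2.254
v 0.133 -1.207 2.326
v -0.336 -2.138 3.274
v -0.648 -0.712 2.425
v -1.117 -1.643 3.374
v -0.777 -0.946 -3.232
v -0.007 -1.159 -3.233
v -1.113 -2.161 -2.947
v -0.343 -2.374 -2.948
v -0.625 -1.899 -2.371
v -0.418 -1.147 -2.547
v -0.702 -2.173 -3.633
v -0.495 -1.421 -3.809
v 0.039 -1.917 -3.48
v 0.087 -1.748 -2.701
v -1.207 -1.572 -3.479
v -1.159 -1.403 -2.7
f 2 4 1
f 5 2 1
f 1 4 3
f 3 5 1
f 2 8 4
f 6 2 5
f 6 8 2
f 4 8 3
f 7 5 3
f 3 8 7
f 7 6 5
f 8 6 7
f 9 20 14
f 9 14 10
f 9 10 16
f 9 16 19
f 9 19 20
f 10 14 18
f 14 20 13
f 20 19 11
f 19 16 15
f 16 10 17
f 12 18 13
f 12 13 11
f 12 11 15
f 12 15 17
f 12 17 18
f 13 18 14
f 11 13 20
f 15 11 19
f 17 15 16
f 18 17 10



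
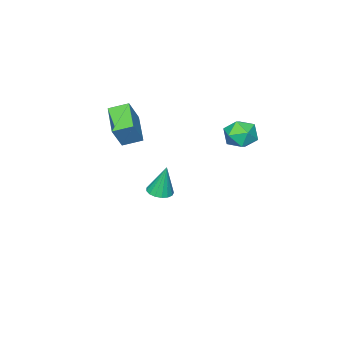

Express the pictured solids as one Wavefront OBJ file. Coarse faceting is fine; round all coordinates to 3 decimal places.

v -0.717 2.032 1.624
v -0.24 2.736 1.655
v 0.36 1.284 2.045
v 0.837 1.988 2.076
v 0.205 1.877 2.636
v -0.461 2.339 2.375
v 0.581 1.681 1.325
v -0.085 2.143 1.064
v 0.562 2.52 1.47
v 0.329 2.641 2.281
v -0.209 1.379 1.419
v -0.442 1.5 2.23
v 2.143 -3.347 1.405
v 1.511 -2.668 1.722
v 3.063 -2.191 0.764
v 2.431 -1.512 1.082
v 2.849 -3.248 2.598
v 2.217 -2.569 2.916
v 3.769 -2.092 1.958
v 3.137 -1.413 2.275
v -0.606 -3.418 -4.313
v -0.188 -2.924 -4.374
v -0.734 -3.102 -2.647
v -0.466 -2.792 -4.421
v -0.776 -2.804 -4.442
v -1.048 -2.956 -4.434
v -1.218 -3.214 -4.398
v -1.248 -3.519 -4.343
v -1.131 -3.8 -4.28
v -0.894 -3.994 -4.226
v -0.591 -4.056 -4.191
v -0.292 -3.972 -4.184
v -0.064 -3.761 -4.206
v 0.039 -3.471 -4.254
v -0.006 -3.169 -4.314
f 1 12 6
f 1 6 2
f 1 2 8
f 1 8 11
f 1 11 12
f 2 6 10
f 6 12 5
f 12 11 3
f 11 8 7
f 8 2 9
f 4 10 5
f 4 5 3
f 4 3 7
f 4 7 9
f 4 9 10
f 5 10 6
f 3 5 12
f 7 3 11
f 9 7 8
f 10 9 2
f 14 16 13
f 17 14 13
f 13 16 15
f 15 17 13
f 14 20 16
f 18 14 17
f 18 20 14
f 16 20 15
f 19 17 15
f 15 20 19
f 19 18 17
f 20 18 19
f 22 21 24
f 22 24 23
f 24 21 25
f 24 25 23
f 25 21 26
f 25 26 23
f 26 21 27
f 26 27 23
f 27 21 28
f 27 28 23
f 28 21 29
f 28 29 23
f 29 21 30
f 29 30 23
f 30 21 31
f 30 31 23
f 31 21 32
f 31 32 23
f 32 21 33
f 32 33 23
f 33 21 34
f 33 34 23
f 34 21 35
f 34 35 23
f 35 21 22
f 35 22 23



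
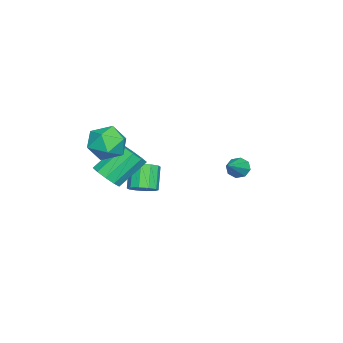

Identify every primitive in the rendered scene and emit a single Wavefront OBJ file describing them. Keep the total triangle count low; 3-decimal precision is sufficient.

v -1.506 -1.866 -4.077
v -0.966 -2.35 -3.718
v -1.894 -2.499 -2.523
v -2.434 -2.014 -2.883
v -0.866 -1.879 -3.581
v -1.794 -2.028 -2.387
v -1.01 -1.403 -3.635
v -1.938 -1.551 -2.44
v -1.344 -1.103 -3.857
v -2.272 -1.252 -2.662
v -1.74 -1.095 -4.163
v -2.668 -1.244 -2.969
v -2.046 -1.381 -4.437
v -2.974 -1.53 -3.242
v -2.146 -1.852 -4.573
v -3.074 -2.001 -3.379
v -2.002 -2.329 -4.52
v -2.93 -2.477 -3.325
v -1.668 -2.628 -4.298
v -2.596 -2.777 -3.103
v -1.272 -2.636 -3.991
v -2.2 -2.785 -2.797
v 1.843 -2.37 2.19
v 2.568 -1.606 1.765
v 2.132 -3.454 0.735
v 2.857 -2.69 0.31
v 3.132 -3.275 1.243
v 2.953 -2.605 2.143
v 1.747 -2.455 0.357
v 1.568 -1.785 1.257
v 2.508 -1.658 0.632
v 3.364 -2.165 1.18
v 1.336 -2.895 1.32
v 2.192 -3.402 1.868
v 0.928 -3.03 -1.986
v 1.525 -3.294 -1.337
v 0.548 -2.173 0.015
v -0.048 -1.91 -0.634
v 1.728 -2.822 -1.582
v 0.751 -1.702 -0.229
v 1.626 -2.43 -1.98
v 0.649 -1.309 -0.628
v 1.257 -2.267 -2.381
v 0.28 -1.146 -1.029
v 0.763 -2.396 -2.632
v -0.214 -1.275 -1.279
v 0.332 -2.767 -2.635
v -0.645 -1.646 -1.283
v 0.129 -3.238 -2.391
v -0.848 -2.118 -1.038
v 0.231 -3.631 -1.992
v -0.746 -2.51 -0.64
v 0.6 -3.794 -1.591
v -0.377 -2.673 -0.239
v 1.094 -3.665 -1.341
v 0.117 -2.544 0.012
v 1.845 3.869 0.179
v 2.175 3.832 -0.345
v 3.415 3.711 1.181
v 2.123 4.279 -0.193
v 1.909 4.486 0.176
v 1.656 4.331 0.547
v 1.514 3.906 0.702
v 1.566 3.459 0.551
v 1.781 3.252 0.182
v 2.033 3.407 -0.189
f 2 1 5
f 2 5 3
f 3 5 6
f 3 6 4
f 5 1 7
f 5 7 6
f 6 7 8
f 6 8 4
f 7 1 9
f 7 9 8
f 8 9 10
f 8 10 4
f 9 1 11
f 9 11 10
f 10 11 12
f 10 12 4
f 11 1 13
f 11 13 12
f 12 13 14
f 12 14 4
f 13 1 15
f 13 15 14
f 14 15 16
f 14 16 4
f 15 1 17
f 15 17 16
f 16 17 18
f 16 18 4
f 17 1 19
f 17 19 18
f 18 19 20
f 18 20 4
f 19 1 21
f 19 21 20
f 20 21 22
f 20 22 4
f 21 1 2
f 21 2 22
f 22 2 3
f 22 3 4
f 23 34 28
f 23 28 24
f 23 24 30
f 23 30 33
f 23 33 34
f 24 28 32
f 28 34 27
f 34 33 25
f 33 30 29
f 30 24 31
f 26 32 27
f 26 27 25
f 26 25 29
f 26 29 31
f 26 31 32
f 27 32 28
f 25 27 34
f 29 25 33
f 31 29 30
f 32 31 24
f 36 35 39
f 36 39 37
f 37 39 40
f 37 40 38
f 39 35 41
f 39 41 40
f 40 41 42
f 40 42 38
f 41 35 43
f 41 43 42
f 42 43 44
f 42 44 38
f 43 35 45
f 43 45 44
f 44 45 46
f 44 46 38
f 45 35 47
f 45 47 46
f 46 47 48
f 46 48 38
f 47 35 49
f 47 49 48
f 48 49 50
f 48 50 38
f 49 35 51
f 49 51 50
f 50 51 52
f 50 52 38
f 51 35 53
f 51 53 52
f 52 53 54
f 52 54 38
f 53 35 55
f 53 55 54
f 54 55 56
f 54 56 38
f 55 35 36
f 55 36 56
f 56 36 37
f 56 37 38
f 58 57 60
f 58 60 59
f 60 57 61
f 60 61 59
f 61 57 62
f 61 62 59
f 62 57 63
f 62 63 59
f 63 57 64
f 63 64 59
f 64 57 65
f 64 65 59
f 65 57 66
f 65 66 59
f 66 57 58
f 66 58 59



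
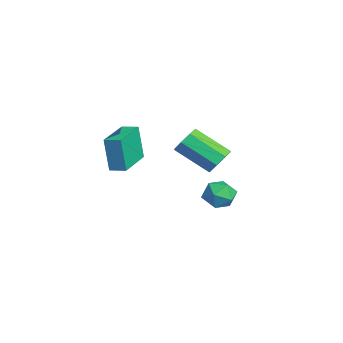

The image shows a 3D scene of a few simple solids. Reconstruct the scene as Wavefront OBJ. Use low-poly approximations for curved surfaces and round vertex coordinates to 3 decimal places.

v 3.128 0.327 -2.756
v 3.736 0.746 -2.333
v 3.764 -0.866 -2.487
v 4.372 -0.447 -2.064
v 3.583 -0.491 -1.745
v 3.191 0.246 -1.911
v 4.309 -0.366 -2.909
v 3.917 0.371 -3.075
v 4.466 0.318 -2.427
v 4.017 0.241 -1.707
v 3.483 -0.361 -3.113
v 3.034 -0.438 -2.393
v -1.053 -4.041 -2.907
v -1.272 -4.242 -1.04
v -2.8 -2.895 -2.988
v -3.018 -3.096 -1.121
v -0.602 -3.344 -2.779
v -0.82 -3.545 -0.912
v -2.348 -2.198 -2.86
v -2.567 -2.399 -0.993
v -0.586 1.011 -2.662
v -0.035 1.116 -2.064
v -1.004 -0.326 -0.92
v -1.554 -0.431 -1.518
v -0.53 1.496 -2.003
v -1.499 0.054 -0.859
v -1.058 1.593 -2.329
v -2.027 0.151 -1.185
v -1.309 1.348 -2.85
v -2.278 -0.094 -1.706
v -1.136 0.906 -3.26
v -2.105 -0.536 -2.116
v -0.641 0.526 -3.321
v -1.61 -0.916 -2.177
v -0.113 0.429 -2.995
v -1.082 -1.013 -1.851
v 0.138 0.674 -2.474
v -0.831 -0.768 -1.33
f 1 12 6
f 1 6 2
f 1 2 8
f 1 8 11
f 1 11 12
f 2 6 10
f 6 12 5
f 12 11 3
f 11 8 7
f 8 2 9
f 4 10 5
f 4 5 3
f 4 3 7
f 4 7 9
f 4 9 10
f 5 10 6
f 3 5 12
f 7 3 11
f 9 7 8
f 10 9 2
f 14 16 13
f 17 14 13
f 13 16 15
f 15 17 13
f 14 20 16
f 18 14 17
f 18 20 14
f 16 20 15
f 19 17 15
f 15 20 19
f 19 18 17
f 20 18 19
f 22 21 25
f 22 25 23
f 23 25 26
f 23 26 24
f 25 21 27
f 25 27 26
f 26 27 28
f 26 28 24
f 27 21 29
f 27 29 28
f 28 29 30
f 28 30 24
f 29 21 31
f 29 31 30
f 30 31 32
f 30 32 24
f 31 21 33
f 31 33 32
f 32 33 34
f 32 34 24
f 33 21 35
f 33 35 34
f 34 35 36
f 34 36 24
f 35 21 37
f 35 37 36
f 36 37 38
f 36 38 24
f 37 21 22
f 37 22 38
f 38 22 23
f 38 23 24



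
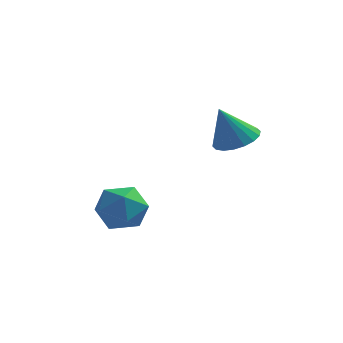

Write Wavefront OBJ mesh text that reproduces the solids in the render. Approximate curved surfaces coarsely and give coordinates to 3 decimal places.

v 3.043 -0.05 0.967
v 3.816 -0.61 1.14
v 2.437 -0.39 2.573
v 3.948 -0.221 1.272
v 3.9 0.203 1.344
v 3.683 0.576 1.341
v 3.339 0.825 1.264
v 2.936 0.901 1.128
v 2.555 0.789 0.961
v 2.27 0.51 0.794
v 2.138 0.121 0.662
v 2.185 -0.302 0.59
v 2.403 -0.675 0.593
v 2.747 -0.924 0.67
v 3.149 -1 0.805
v 3.531 -0.888 0.973
v -2.311 -0.709 -3.062
v -1.496 -0.163 -3.713
v -0.944 -1.397 -1.927
v -0.129 -0.851 -2.578
v -0.871 -0.221 -1.914
v -1.716 0.203 -2.616
v -0.724 -1.763 -3.024
v -1.569 -1.339 -3.726
v -0.515 -0.815 -3.69
v -0.606 0.138 -3.004
v -1.834 -1.698 -2.636
v -1.925 -0.745 -1.95
f 2 1 4
f 2 4 3
f 4 1 5
f 4 5 3
f 5 1 6
f 5 6 3
f 6 1 7
f 6 7 3
f 7 1 8
f 7 8 3
f 8 1 9
f 8 9 3
f 9 1 10
f 9 10 3
f 10 1 11
f 10 11 3
f 11 1 12
f 11 12 3
f 12 1 13
f 12 13 3
f 13 1 14
f 13 14 3
f 14 1 15
f 14 15 3
f 15 1 16
f 15 16 3
f 16 1 2
f 16 2 3
f 17 28 22
f 17 22 18
f 17 18 24
f 17 24 27
f 17 27 28
f 18 22 26
f 22 28 21
f 28 27 19
f 27 24 23
f 24 18 25
f 20 26 21
f 20 21 19
f 20 19 23
f 20 23 25
f 20 25 26
f 21 26 22
f 19 21 28
f 23 19 27
f 25 23 24
f 26 25 18



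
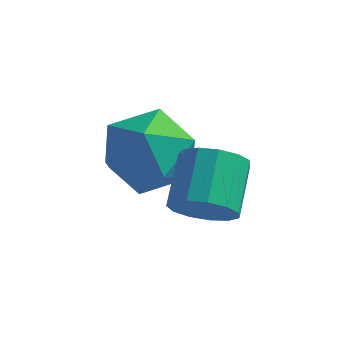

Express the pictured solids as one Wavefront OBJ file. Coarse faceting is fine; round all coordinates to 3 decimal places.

v -1.33 -0.863 -2.837
v -0.852 -0.495 -3.775
v -1.768 -2.405 -3.665
v -1.29 -2.037 -4.603
v -0.66 -2.288 -3.718
v -0.39 -1.335 -3.206
v -2.23 -1.565 -4.234
v -1.96 -0.612 -3.722
v -1.408 -0.929 -4.638
v -0.438 -1.376 -4.319
v -2.182 -1.524 -3.121
v -1.212 -1.971 -2.802
v 0.349 -2.761 -4.074
v 1.057 -2.727 -3.95
v 0.88 -1.665 -3.223
v 0.171 -1.699 -3.346
v 0.989 -2.509 -4.286
v 0.811 -1.447 -3.558
v 0.717 -2.371 -4.554
v 0.54 -1.309 -3.826
v 0.329 -2.357 -4.669
v 0.151 -1.294 -3.942
v -0.053 -2.471 -4.596
v -0.231 -1.409 -3.868
v -0.308 -2.678 -4.356
v -0.486 -1.615 -3.629
v -0.354 -2.91 -4.027
v -0.532 -1.848 -3.3
v -0.177 -3.096 -3.713
v -0.355 -2.033 -2.986
v 0.167 -3.175 -3.513
v -0.01 -2.112 -2.786
v 0.569 -3.123 -3.491
v 0.391 -2.06 -2.764
v 0.901 -2.956 -3.654
v 0.723 -1.893 -2.927
f 1 12 6
f 1 6 2
f 1 2 8
f 1 8 11
f 1 11 12
f 2 6 10
f 6 12 5
f 12 11 3
f 11 8 7
f 8 2 9
f 4 10 5
f 4 5 3
f 4 3 7
f 4 7 9
f 4 9 10
f 5 10 6
f 3 5 12
f 7 3 11
f 9 7 8
f 10 9 2
f 14 13 17
f 14 17 15
f 15 17 18
f 15 18 16
f 17 13 19
f 17 19 18
f 18 19 20
f 18 20 16
f 19 13 21
f 19 21 20
f 20 21 22
f 20 22 16
f 21 13 23
f 21 23 22
f 22 23 24
f 22 24 16
f 23 13 25
f 23 25 24
f 24 25 26
f 24 26 16
f 25 13 27
f 25 27 26
f 26 27 28
f 26 28 16
f 27 13 29
f 27 29 28
f 28 29 30
f 28 30 16
f 29 13 31
f 29 31 30
f 30 31 32
f 30 32 16
f 31 13 33
f 31 33 32
f 32 33 34
f 32 34 16
f 33 13 35
f 33 35 34
f 34 35 36
f 34 36 16
f 35 13 14
f 35 14 36
f 36 14 15
f 36 15 16



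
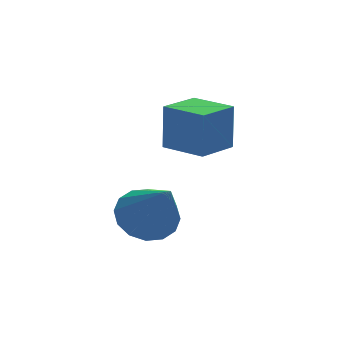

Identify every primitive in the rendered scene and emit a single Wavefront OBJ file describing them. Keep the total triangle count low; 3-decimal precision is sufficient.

v -1.296 -1.89 1.661
v -0.786 -1.451 1.916
v -1.084 -2.87 2.919
v -1.104 -1.327 2.066
v -1.473 -1.354 2.108
v -1.795 -1.524 2.029
v -1.983 -1.793 1.852
v -1.988 -2.087 1.624
v -1.807 -2.328 1.405
v -1.489 -2.452 1.255
v -1.119 -2.425 1.213
v -0.797 -2.255 1.292
v -0.609 -1.987 1.469
v -0.605 -1.692 1.697
v -0.42 -0.074 2.545
v -0.346 0.113 3.688
v 0.442 0.472 2.4
v 0.516 0.658 3.543
v 0.184 -0.998 2.657
v 0.258 -0.812 3.8
v 1.046 -0.453 2.512
v 1.12 -0.266 3.655
f 2 1 4
f 2 4 3
f 4 1 5
f 4 5 3
f 5 1 6
f 5 6 3
f 6 1 7
f 6 7 3
f 7 1 8
f 7 8 3
f 8 1 9
f 8 9 3
f 9 1 10
f 9 10 3
f 10 1 11
f 10 11 3
f 11 1 12
f 11 12 3
f 12 1 13
f 12 13 3
f 13 1 14
f 13 14 3
f 14 1 2
f 14 2 3
f 16 18 15
f 19 16 15
f 15 18 17
f 17 19 15
f 16 22 18
f 20 16 19
f 20 22 16
f 18 22 17
f 21 19 17
f 17 22 21
f 21 20 19
f 22 20 21



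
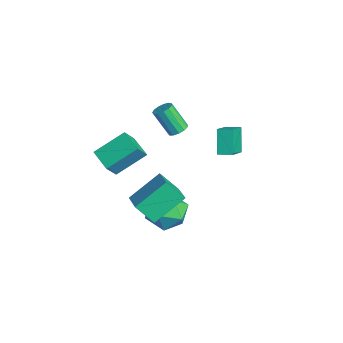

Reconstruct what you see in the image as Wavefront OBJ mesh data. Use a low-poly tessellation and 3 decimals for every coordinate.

v 1.969 0.035 -4.192
v 2.609 -0.234 -3.189
v 0.471 -1.066 -3.531
v 1.111 -1.335 -2.528
v 0.697 -0.201 -2.701
v 1.623 0.48 -3.11
v 1.457 -1.78 -3.61
v 2.383 -1.099 -4.019
v 2.293 -1.356 -2.83
v 1.823 -0.38 -2.268
v 1.257 -0.92 -4.452
v 0.787 0.056 -3.89
v -1.959 3.851 -0.791
v -0.721 2.881 0.31
v -1.526 4.548 -0.663
v -0.288 3.577 0.438
v -1.092 3.543 -2.038
v 0.146 2.572 -0.937
v -0.659 4.239 -1.91
v 0.579 3.269 -0.809
v -0.496 -3.26 0.025
v -0.041 -3.898 1.062
v -0.537 -1.625 1.049
v -0.082 -2.263 2.087
v 0.722 -2.997 -0.347
v 1.177 -3.635 0.691
v 0.681 -1.362 0.678
v 1.136 -2 1.715
v 2.17 -1.858 -2.56
v 1.654 -2.663 -1.51
v 1.896 -0.151 -1.385
v 1.38 -0.956 -0.335
v 3.6 -2.024 -1.985
v 3.084 -2.829 -0.935
v 3.326 -0.317 -0.81
v 2.81 -1.122 0.24
v -1.965 1.235 -0.266
v -1.496 1.404 0.03
v -2.146 0.774 1.422
v -2.615 0.605 1.126
v -1.708 1.653 0.043
v -2.357 1.023 1.435
v -2.001 1.768 -0.041
v -2.651 1.139 1.35
v -2.283 1.715 -0.197
v -2.933 1.085 1.194
v -2.464 1.509 -0.375
v -3.114 0.879 1.017
v -2.487 1.216 -0.518
v -3.137 0.586 0.874
v -2.344 0.929 -0.581
v -2.994 0.299 0.811
v -2.081 0.739 -0.544
v -2.73 0.109 0.848
v -1.78 0.707 -0.419
v -2.43 0.077 0.973
v -1.539 0.842 -0.245
v -2.189 0.212 1.147
v -1.433 1.102 -0.078
v -2.083 0.472 1.314
f 1 12 6
f 1 6 2
f 1 2 8
f 1 8 11
f 1 11 12
f 2 6 10
f 6 12 5
f 12 11 3
f 11 8 7
f 8 2 9
f 4 10 5
f 4 5 3
f 4 3 7
f 4 7 9
f 4 9 10
f 5 10 6
f 3 5 12
f 7 3 11
f 9 7 8
f 10 9 2
f 14 16 13
f 17 14 13
f 13 16 15
f 15 17 13
f 14 20 16
f 18 14 17
f 18 20 14
f 16 20 15
f 19 17 15
f 15 20 19
f 19 18 17
f 20 18 19
f 22 24 21
f 25 22 21
f 21 24 23
f 23 25 21
f 22 28 24
f 26 22 25
f 26 28 22
f 24 28 23
f 27 25 23
f 23 28 27
f 27 26 25
f 28 26 27
f 30 32 29
f 33 30 29
f 29 32 31
f 31 33 29
f 30 36 32
f 34 30 33
f 34 36 30
f 32 36 31
f 35 33 31
f 31 36 35
f 35 34 33
f 36 34 35
f 38 37 41
f 38 41 39
f 39 41 42
f 39 42 40
f 41 37 43
f 41 43 42
f 42 43 44
f 42 44 40
f 43 37 45
f 43 45 44
f 44 45 46
f 44 46 40
f 45 37 47
f 45 47 46
f 46 47 48
f 46 48 40
f 47 37 49
f 47 49 48
f 48 49 50
f 48 50 40
f 49 37 51
f 49 51 50
f 50 51 52
f 50 52 40
f 51 37 53
f 51 53 52
f 52 53 54
f 52 54 40
f 53 37 55
f 53 55 54
f 54 55 56
f 54 56 40
f 55 37 57
f 55 57 56
f 56 57 58
f 56 58 40
f 57 37 59
f 57 59 58
f 58 59 60
f 58 60 40
f 59 37 38
f 59 38 60
f 60 38 39
f 60 39 40



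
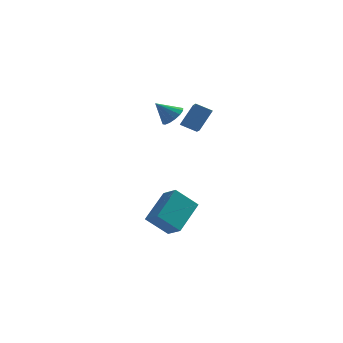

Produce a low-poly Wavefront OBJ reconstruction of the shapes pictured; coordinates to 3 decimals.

v 1.042 2.542 -0.591
v 0.21 2.535 -0.153
v 0.827 3.333 -0.986
v -0.005 3.326 -0.548
v 1.605 3.234 0.488
v 0.773 3.227 0.926
v 1.39 4.025 0.093
v 0.558 4.018 0.531
v -0.348 3.341 -0
v 0.064 2.849 0.304
v -1.192 3.179 0.88
v 0.165 3.167 0.459
v 0.128 3.531 0.491
v -0.036 3.845 0.391
v -0.284 4.023 0.186
v -0.549 4.019 -0.068
v -0.76 3.832 -0.305
v -0.861 3.515 -0.46
v -0.824 3.15 -0.491
v -0.66 2.837 -0.392
v -0.412 2.659 -0.187
v -0.147 2.663 0.068
v -0.813 -3.255 -4.122
v -0.176 -3.882 -3.611
v -0.154 -1.734 -3.077
v 0.483 -2.361 -2.565
v 0.217 -3.019 -5.115
v 0.854 -3.646 -4.603
v 0.876 -1.498 -4.069
v 1.513 -2.125 -3.558
f 2 4 1
f 5 2 1
f 1 4 3
f 3 5 1
f 2 8 4
f 6 2 5
f 6 8 2
f 4 8 3
f 7 5 3
f 3 8 7
f 7 6 5
f 8 6 7
f 10 9 12
f 10 12 11
f 12 9 13
f 12 13 11
f 13 9 14
f 13 14 11
f 14 9 15
f 14 15 11
f 15 9 16
f 15 16 11
f 16 9 17
f 16 17 11
f 17 9 18
f 17 18 11
f 18 9 19
f 18 19 11
f 19 9 20
f 19 20 11
f 20 9 21
f 20 21 11
f 21 9 22
f 21 22 11
f 22 9 10
f 22 10 11
f 24 26 23
f 27 24 23
f 23 26 25
f 25 27 23
f 24 30 26
f 28 24 27
f 28 30 24
f 26 30 25
f 29 27 25
f 25 30 29
f 29 28 27
f 30 28 29

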